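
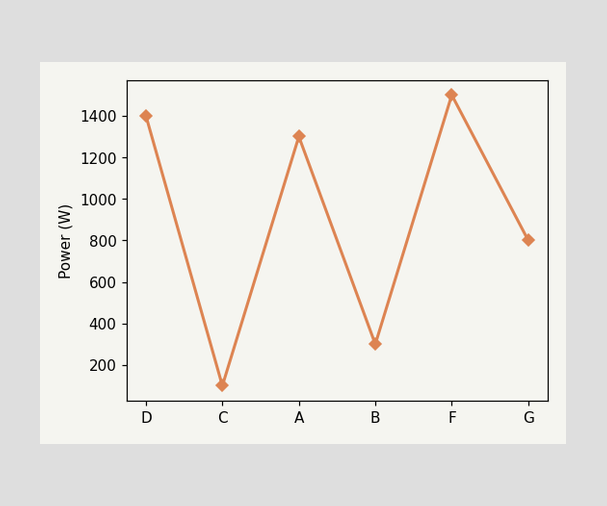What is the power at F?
1500W

At F, the line is at 1500W.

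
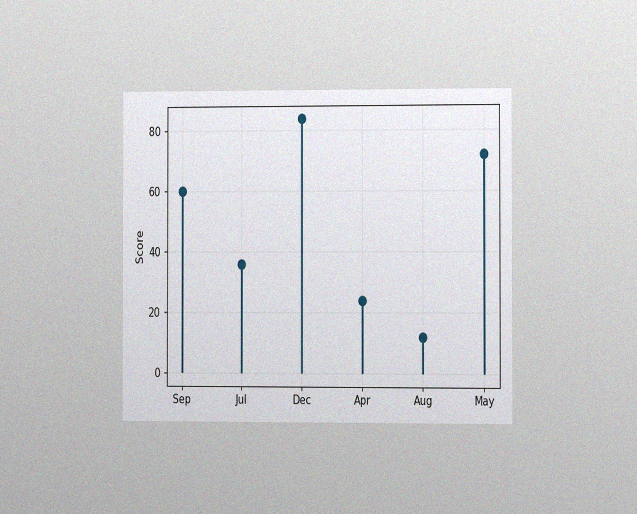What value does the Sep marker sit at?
60

The chart is viewed at a slight angle, with some photo noise. The Sep marker sits at 60.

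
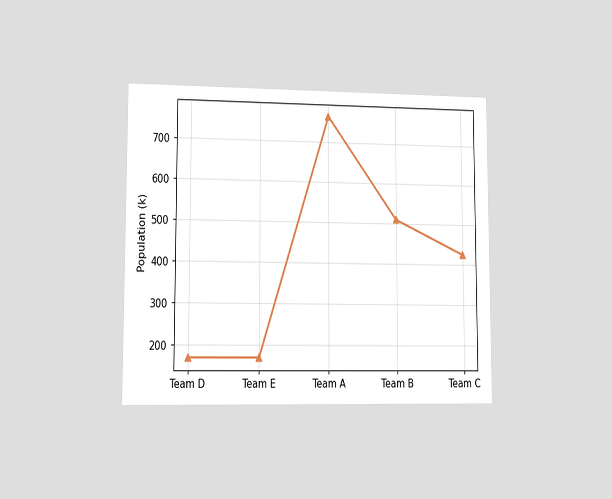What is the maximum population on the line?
The chart is viewed at a slight angle. The highest point is at Team A, and reading across to the y-axis gives 765k.

765k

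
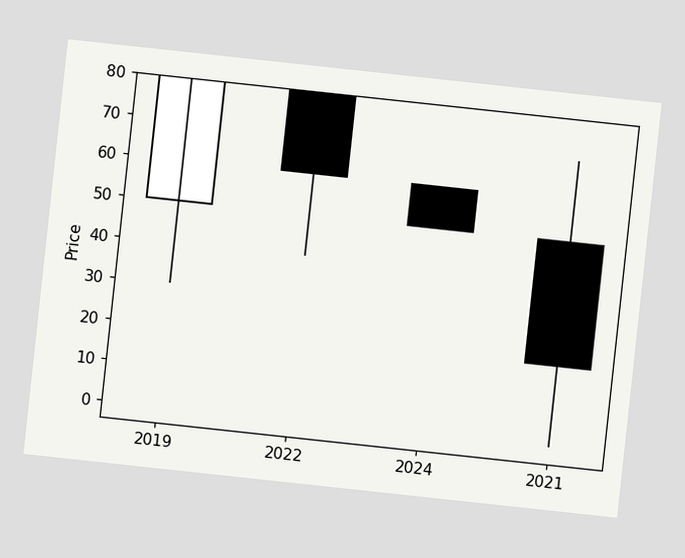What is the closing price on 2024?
The chart is tilted about 6° clockwise. The 2024 candle closes at 50.

50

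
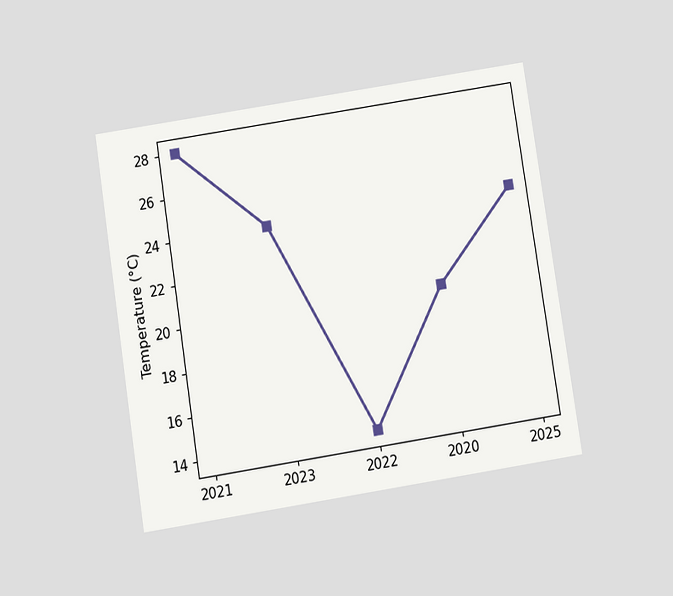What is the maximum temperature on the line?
The chart is tilted about 9° counter-clockwise and viewed at a slight angle. The highest point is at 2021, and reading across to the y-axis gives 28°C.

28°C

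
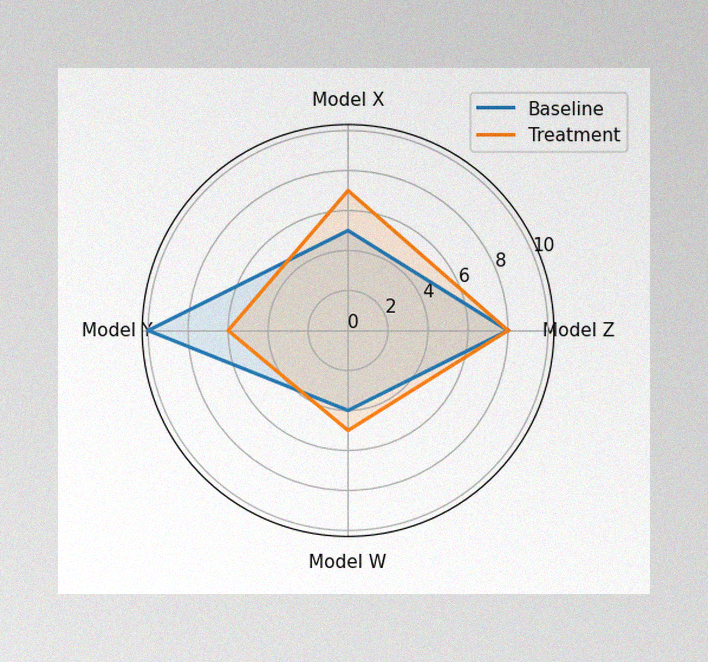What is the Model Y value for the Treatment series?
6

The image has some photo noise and uneven lighting. On the Model Y axis, Treatment reaches 6.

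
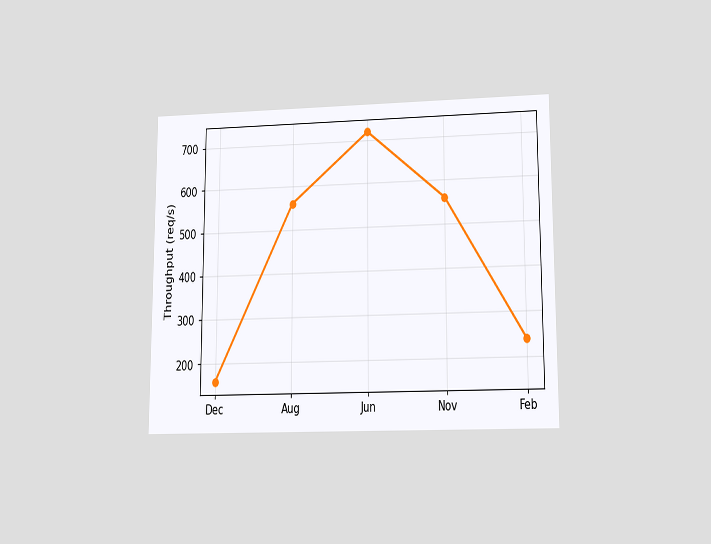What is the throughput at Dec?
The chart is viewed at a slight angle. At Dec, the line is at 160req/s.

160req/s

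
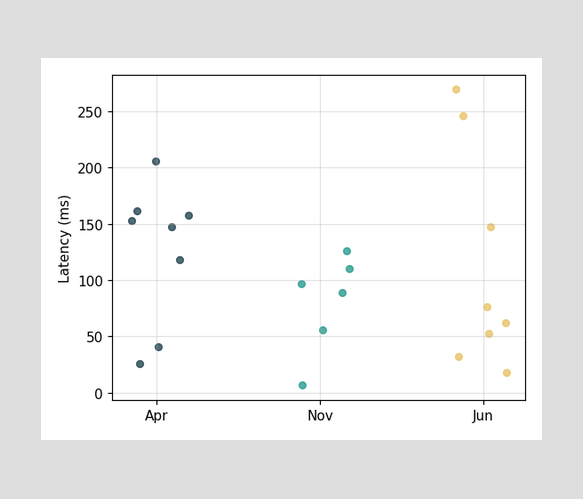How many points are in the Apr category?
Counting the markers in the Apr column gives 8.

8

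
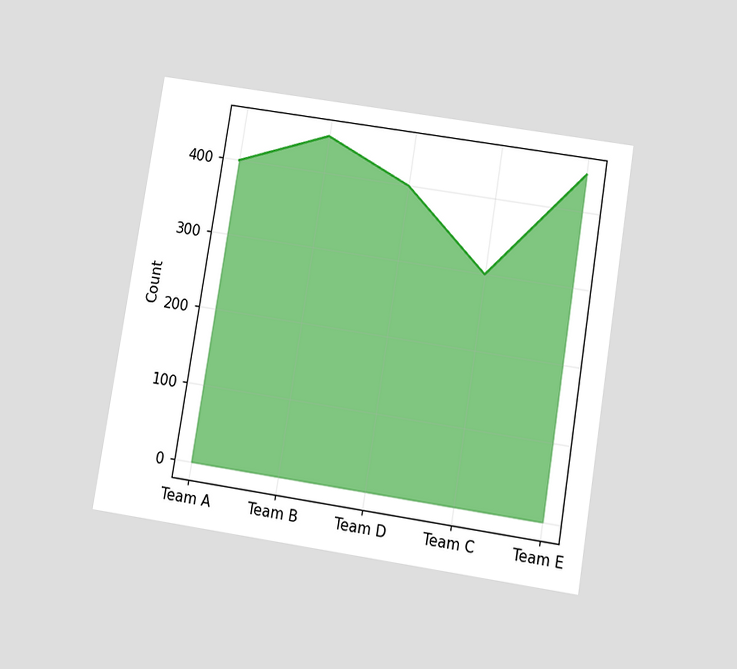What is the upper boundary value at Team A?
The chart is tilted about 9° clockwise and viewed slightly from below. At Team A the upper boundary is at 400.

400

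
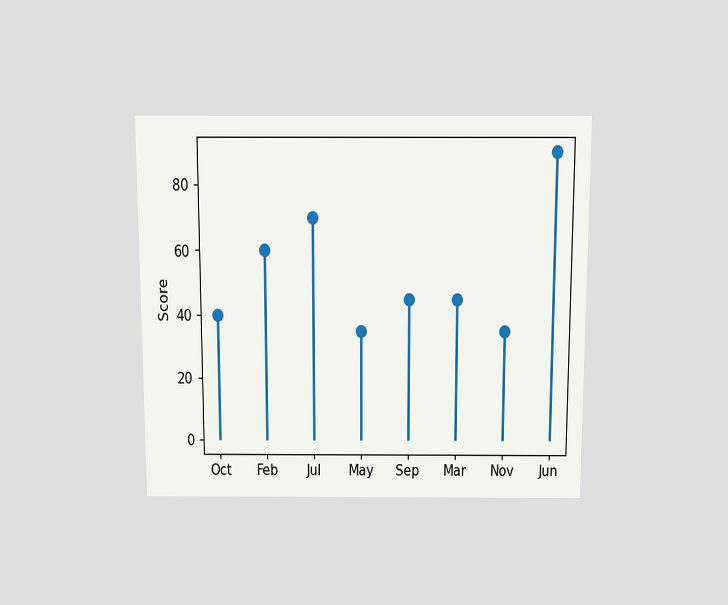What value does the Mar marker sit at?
The chart is viewed slightly from above. The Mar marker sits at 45.

45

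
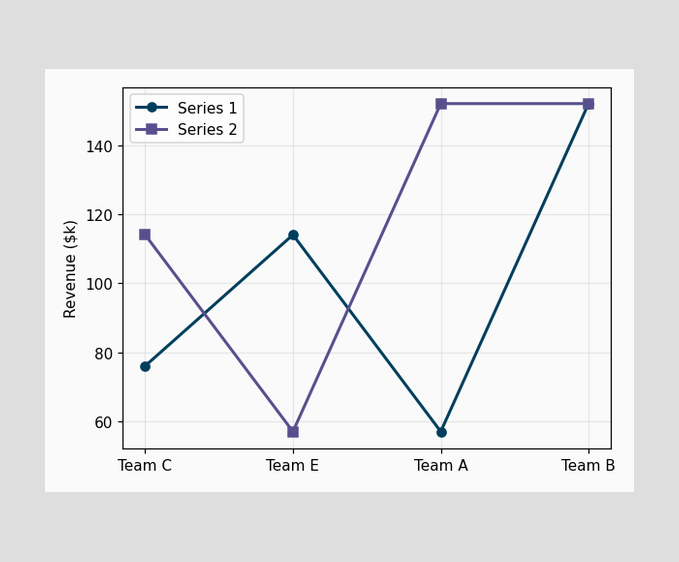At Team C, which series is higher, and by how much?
Series 2, by $38k

At Team C, Series 2 sits above the other line by $38k.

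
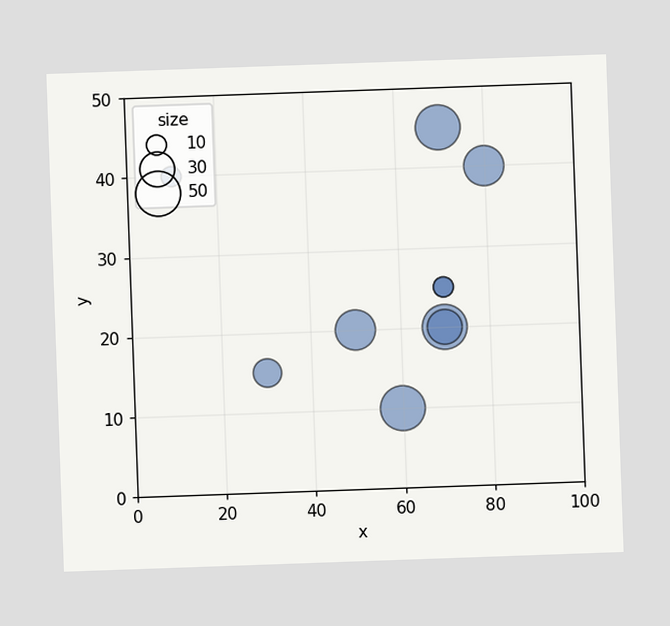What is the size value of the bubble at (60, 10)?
The chart is tilted about 2° counter-clockwise. Matching the bubble at (60, 10) against the size legend gives 50.

50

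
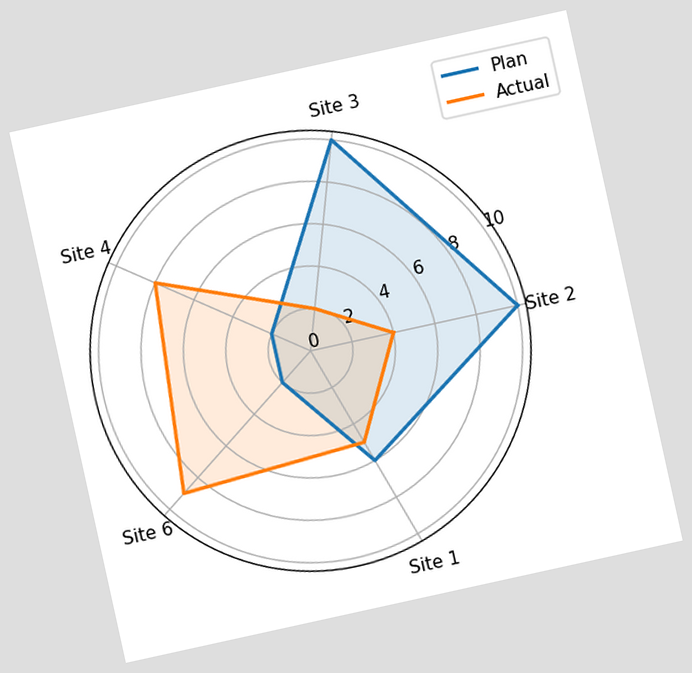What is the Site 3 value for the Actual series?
2

The chart is tilted about 12° counter-clockwise. On the Site 3 axis, Actual reaches 2.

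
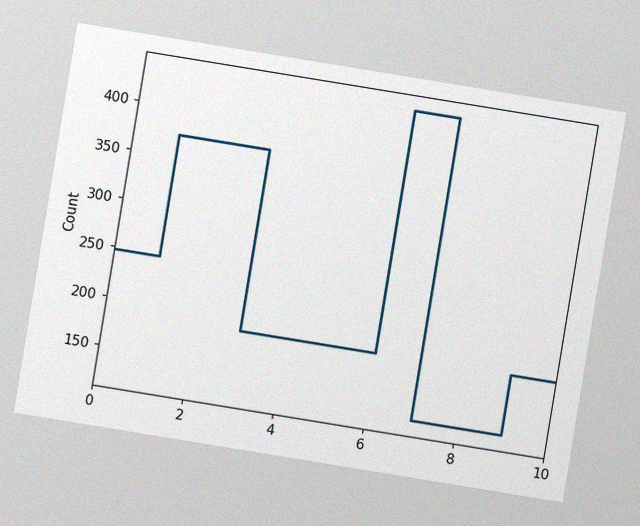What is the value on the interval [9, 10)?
186

The chart is tilted about 9° clockwise, with some photo noise. On [9, 10) the step sits at 186.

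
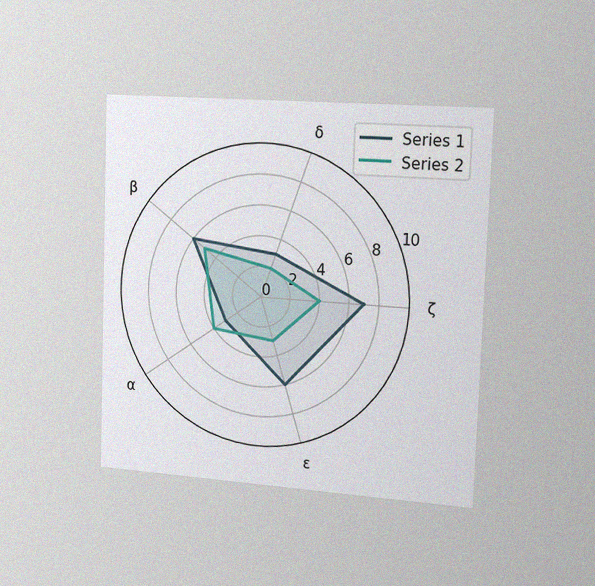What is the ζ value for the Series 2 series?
The chart is tilted about 2° clockwise and viewed slightly from the right, with some photo noise. On the ζ axis, Series 2 reaches 4.

4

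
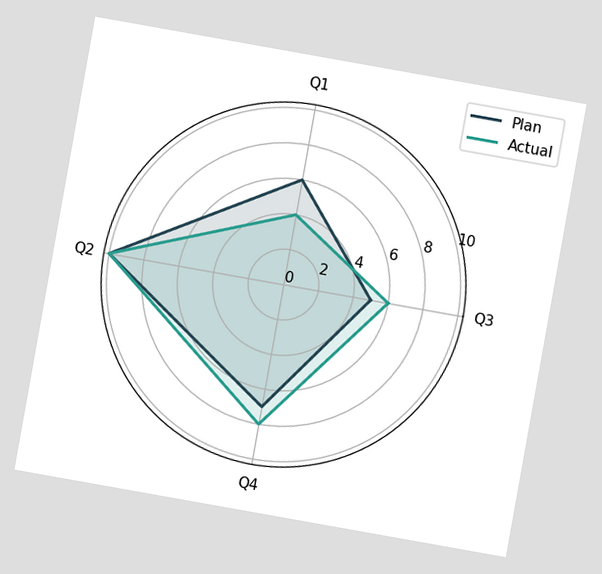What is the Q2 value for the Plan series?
The chart is tilted about 10° clockwise. On the Q2 axis, Plan reaches 10.

10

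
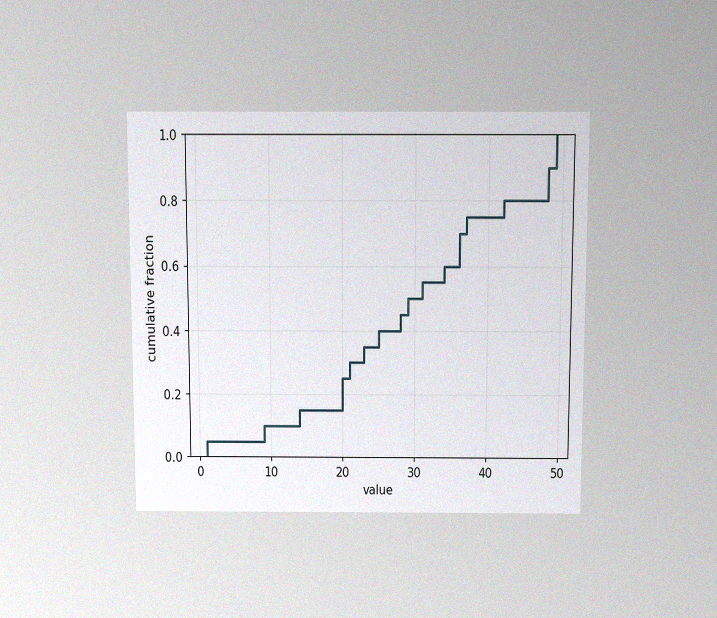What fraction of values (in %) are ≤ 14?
15%

The chart is viewed slightly from above, with some photo noise. At x=14 the ECDF step is at 15%.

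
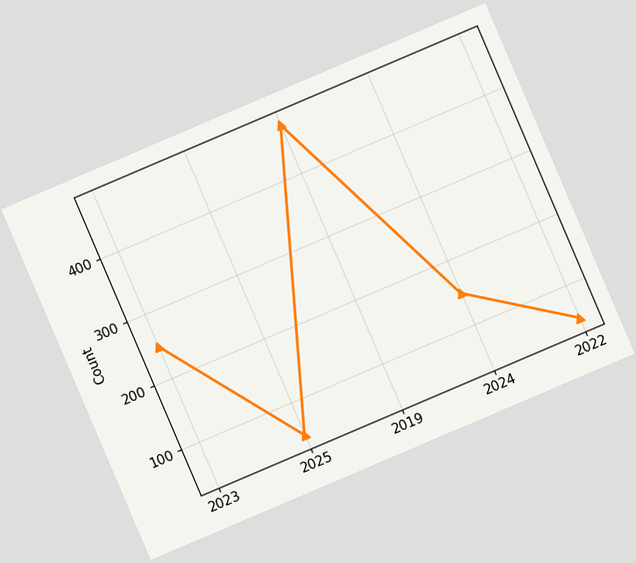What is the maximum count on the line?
475

The chart is tilted about 23° counter-clockwise. The highest point is at 2019, and reading across to the y-axis gives 475.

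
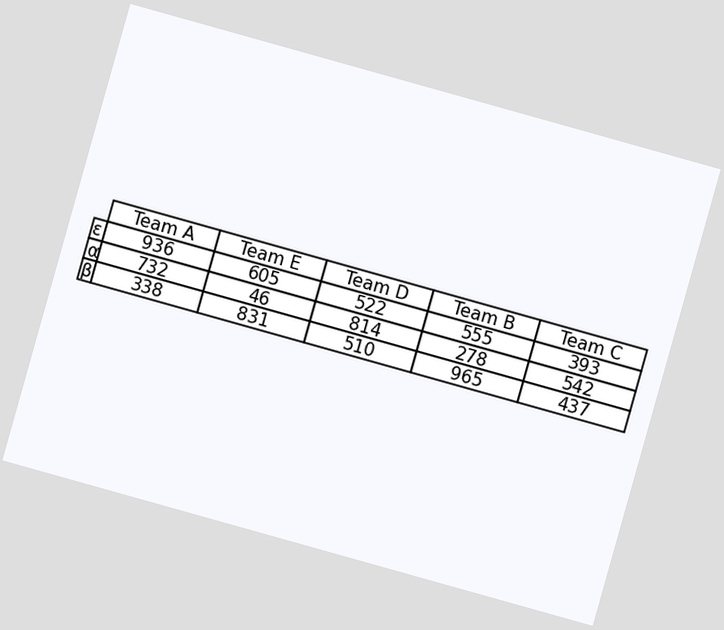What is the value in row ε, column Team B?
555

The chart is tilted about 16° clockwise. The (ε, Team B) cell reads 555.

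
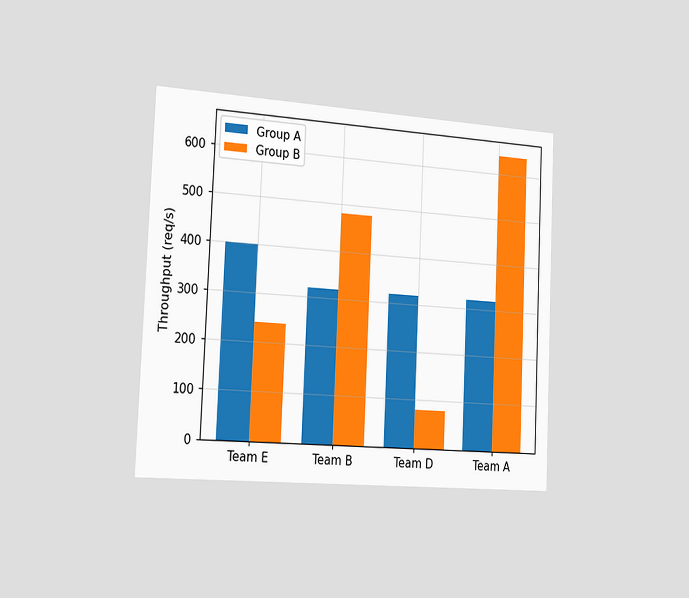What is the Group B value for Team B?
The chart is tilted about 2° clockwise and viewed slightly from the left. The Group B bar at Team B reaches 480req/s on the y-axis.

480req/s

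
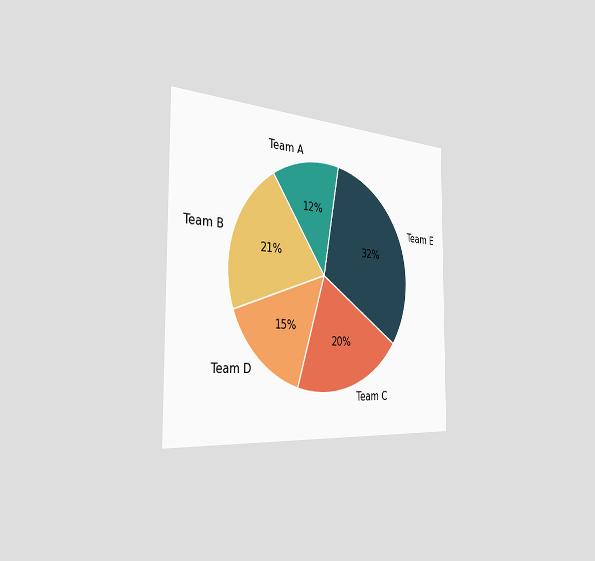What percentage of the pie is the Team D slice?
The chart is viewed slightly from the left. The Team D slice takes up 15% of the pie.

15%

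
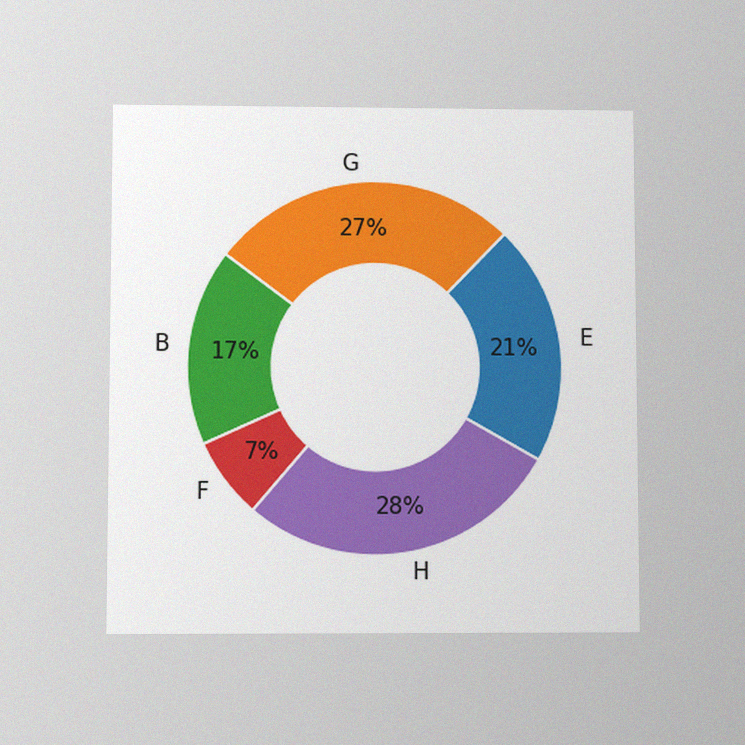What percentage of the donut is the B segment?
17%

The chart is viewed at a slight angle, with some photo noise. The B segment takes up 17% of the ring.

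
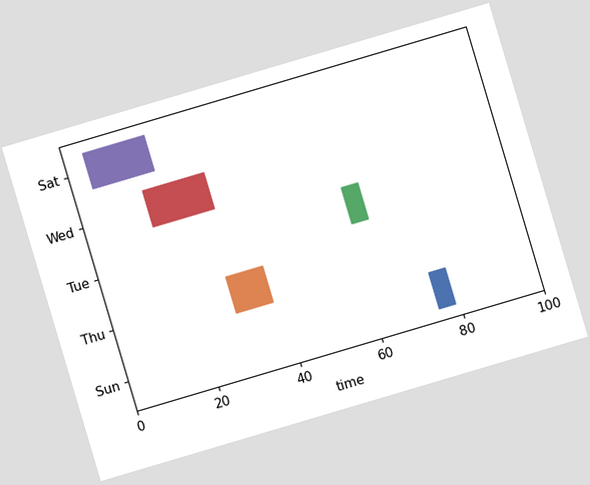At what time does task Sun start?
75

The chart is tilted about 17° counter-clockwise. The Sun bar begins at t=75.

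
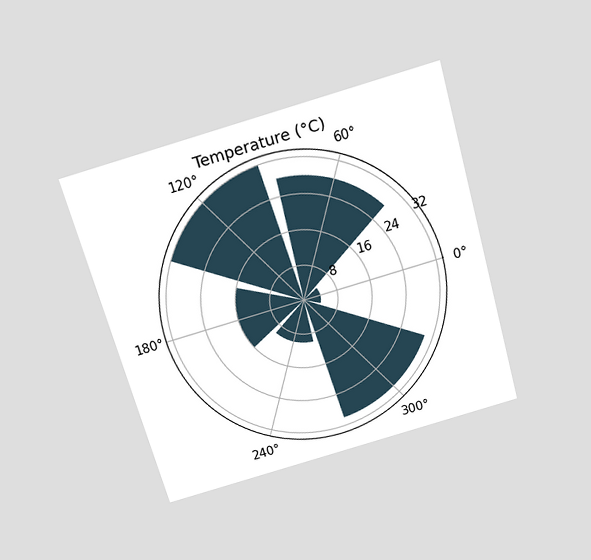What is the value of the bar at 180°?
The chart is tilted about 16° counter-clockwise and viewed slightly from above. The bar at 180° reaches 16°C on the radial axis.

16°C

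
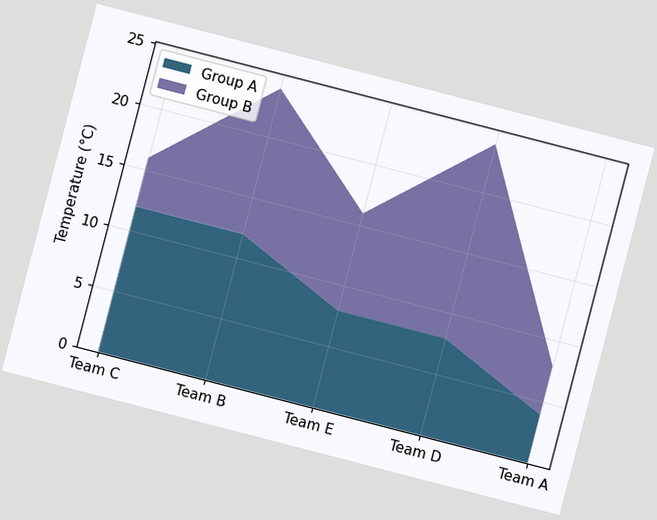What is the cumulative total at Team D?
The chart is tilted about 15° clockwise. The stacked total at Team D reaches 24°C.

24°C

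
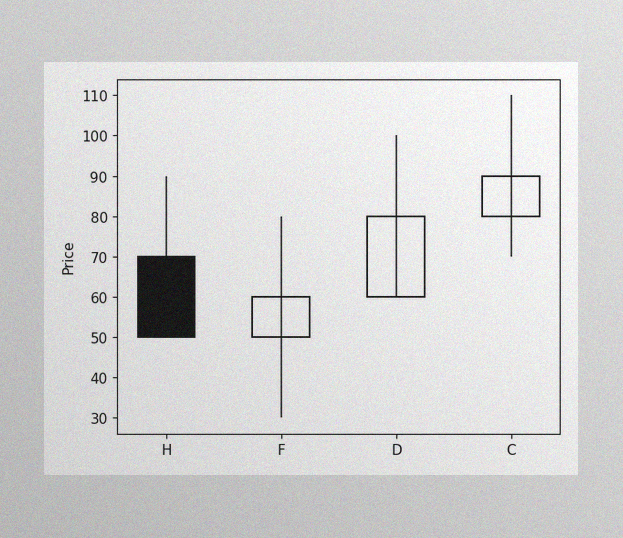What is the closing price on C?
90

The image has some photo noise and uneven lighting. The C candle closes at 90.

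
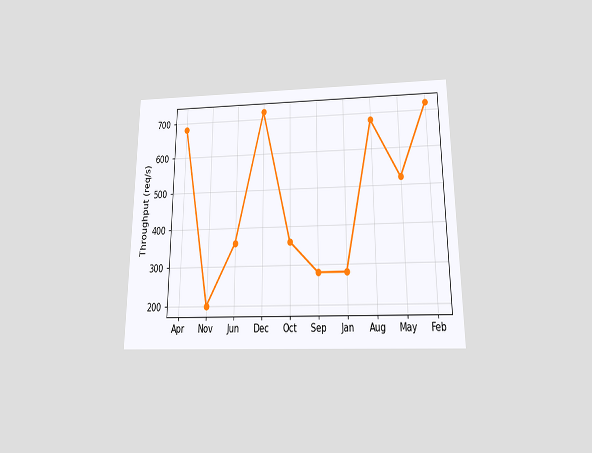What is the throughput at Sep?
280req/s

The chart is viewed slightly from below. At Sep, the line is at 280req/s.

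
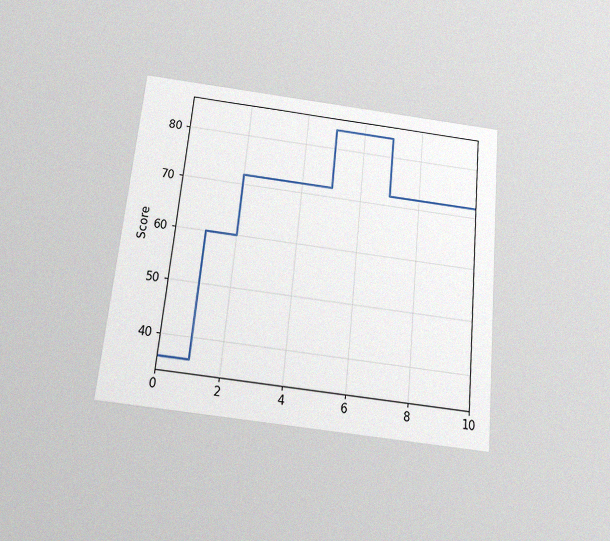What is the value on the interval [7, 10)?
The chart is tilted about 6° clockwise and viewed slightly from below, with some photo noise. On [7, 10) the step sits at 72.

72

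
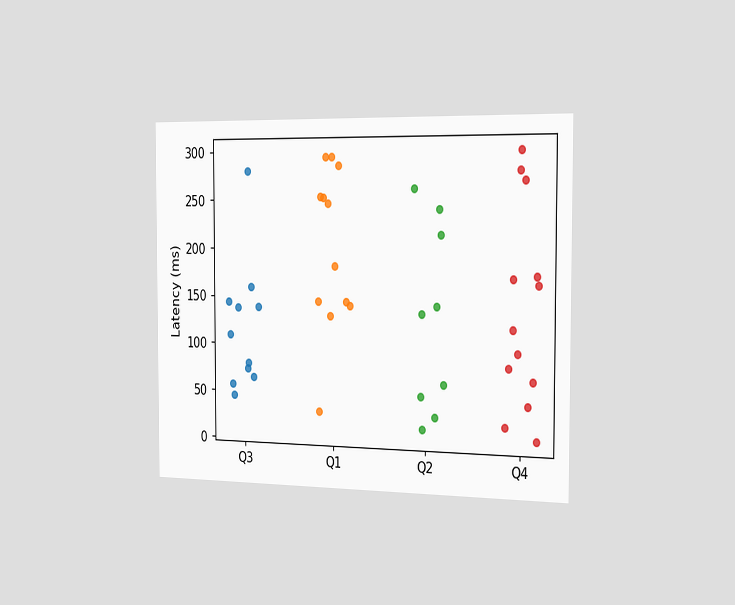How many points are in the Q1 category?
12

The chart is viewed slightly from the right. Counting the markers in the Q1 column gives 12.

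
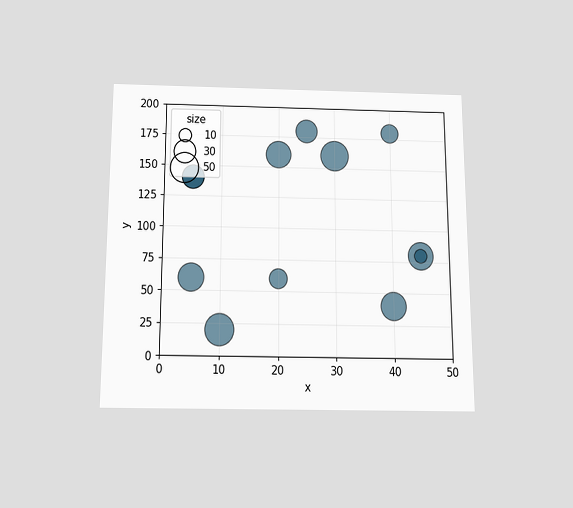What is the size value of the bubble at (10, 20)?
50

The chart is viewed slightly from below. Matching the bubble at (10, 20) against the size legend gives 50.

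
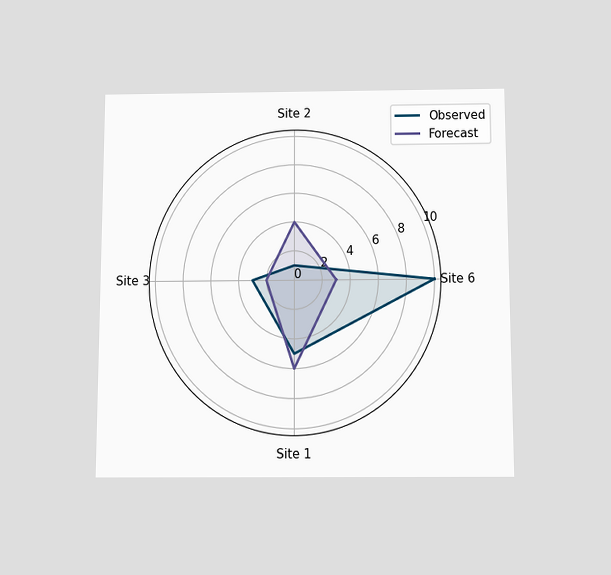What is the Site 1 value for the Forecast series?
The chart is viewed slightly from below. On the Site 1 axis, Forecast reaches 6.

6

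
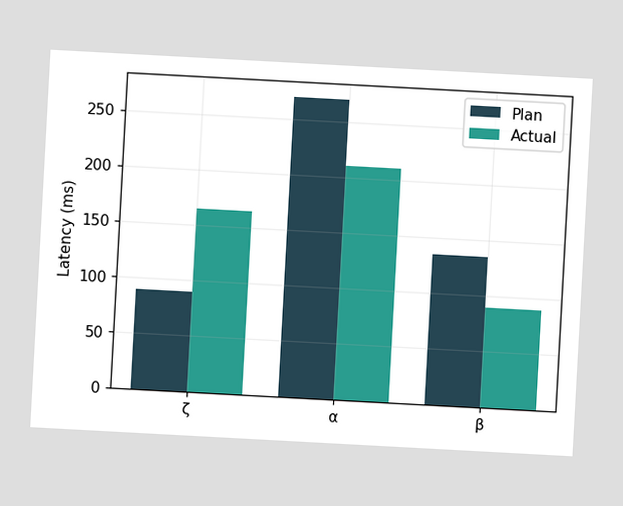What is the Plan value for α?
270ms

The chart is tilted about 3° clockwise. The Plan bar at α reaches 270ms on the y-axis.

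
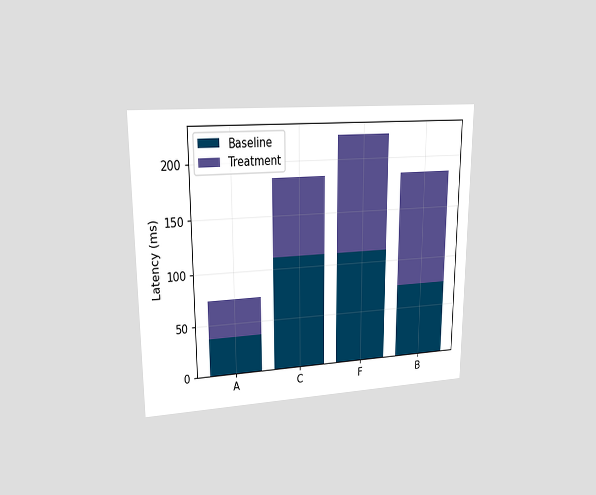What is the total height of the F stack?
222ms

The chart is viewed at a slight angle. The F stack's top reaches 222ms on the y-axis.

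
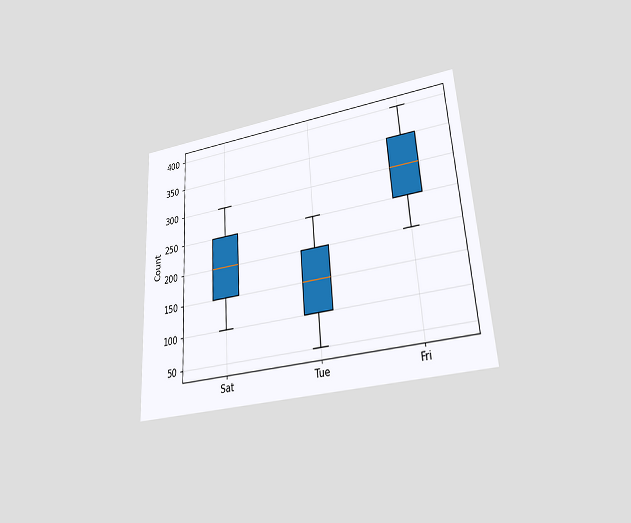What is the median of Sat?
200

The chart is tilted about 4° counter-clockwise and viewed at a slight angle. The median line in the Sat box sits at 200.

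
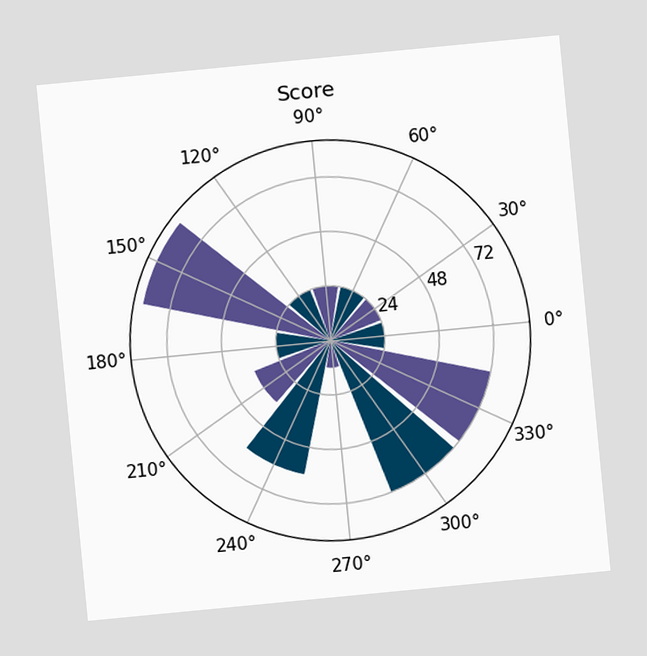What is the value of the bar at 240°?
60

The chart is tilted about 5° counter-clockwise. The bar at 240° reaches 60 on the radial axis.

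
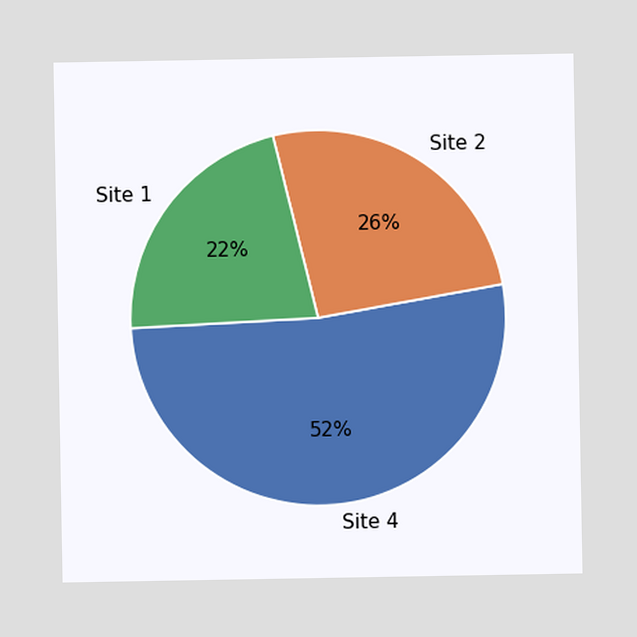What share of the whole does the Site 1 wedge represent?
The Site 1 slice takes up 22% of the pie.

22%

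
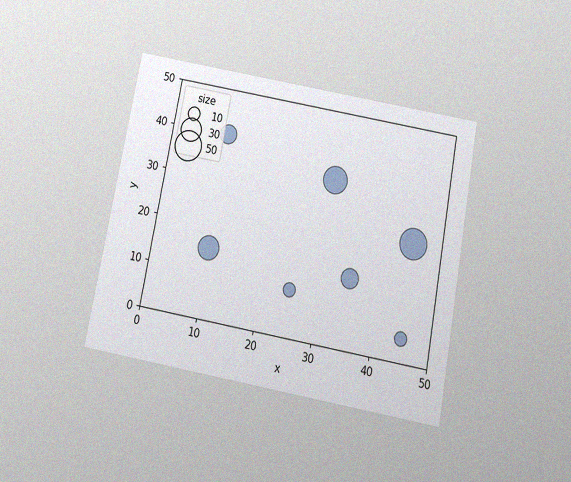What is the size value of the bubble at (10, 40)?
The chart is tilted about 11° clockwise and viewed slightly from below, with some photo noise. Matching the bubble at (10, 40) against the size legend gives 20.

20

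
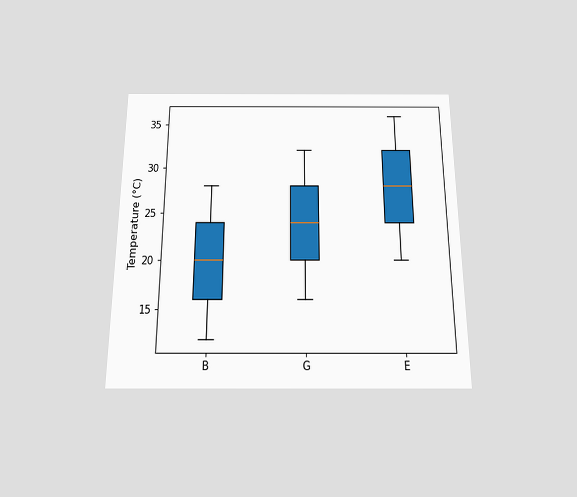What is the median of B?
20°C

The chart is viewed slightly from below. The median line in the B box sits at 20°C.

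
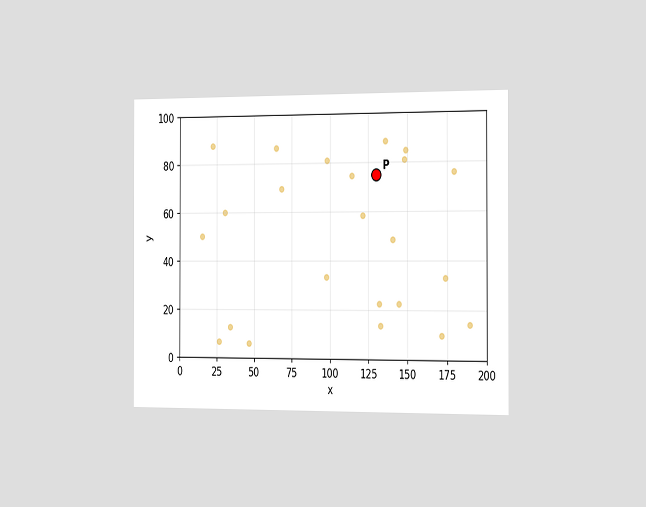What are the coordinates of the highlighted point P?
(130, 75)

The chart is viewed slightly from the right. Following the gridlines from P to each axis, P sits at (130, 75).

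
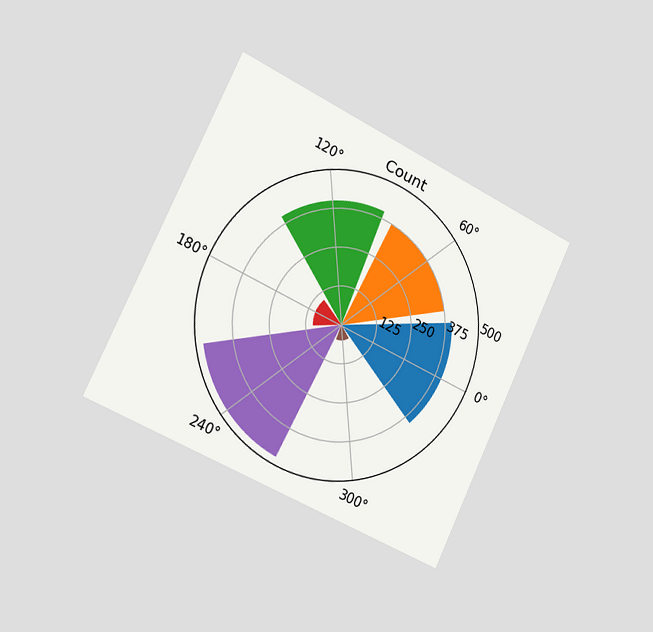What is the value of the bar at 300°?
50

The chart is tilted about 26° clockwise and viewed slightly from the left. The bar at 300° reaches 50 on the radial axis.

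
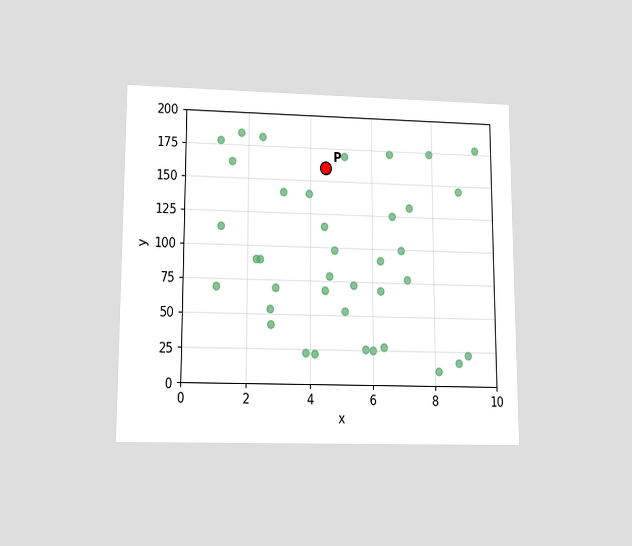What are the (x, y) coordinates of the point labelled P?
The chart is viewed slightly from below. Following the gridlines from P to each axis, P sits at (4.5, 160).

(4.5, 160)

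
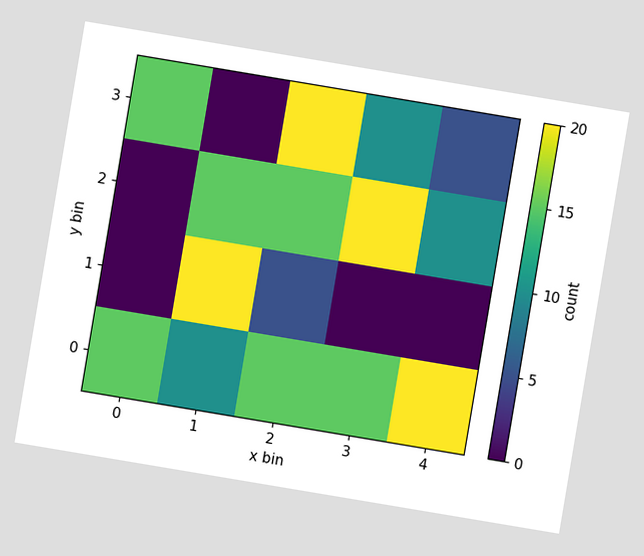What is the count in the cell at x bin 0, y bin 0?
The chart is tilted about 10° clockwise. Matching the cell (0, 0) against the colorbar gives 15.

15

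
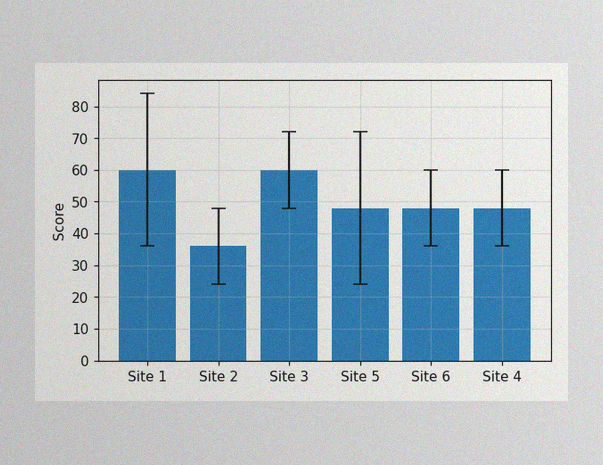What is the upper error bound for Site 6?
The image has some photo noise and uneven lighting. The Site 6 bar's upper whisker reaches 60.

60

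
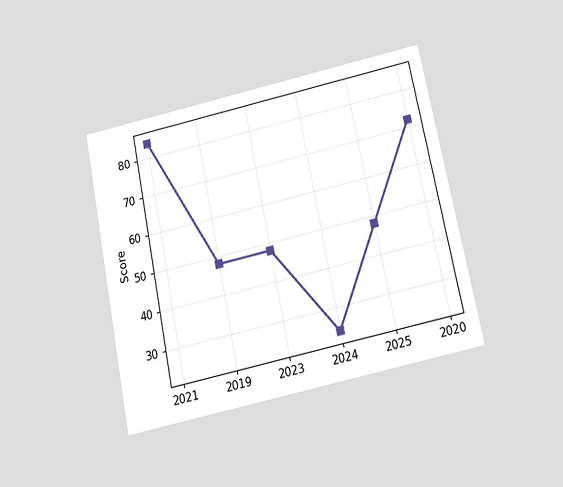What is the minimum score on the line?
24

The chart is tilted about 12° counter-clockwise and viewed slightly from below. The lowest point is at 2024, and reading across to the y-axis gives 24.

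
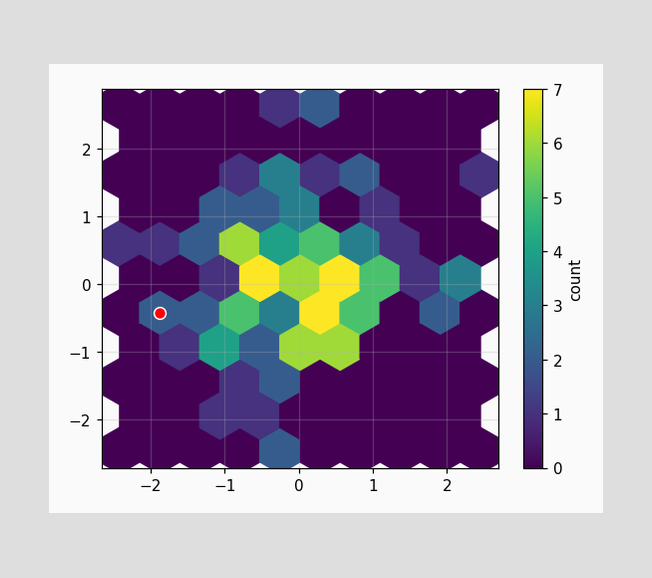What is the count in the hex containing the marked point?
2

The marked hex reads 2 on the colorbar.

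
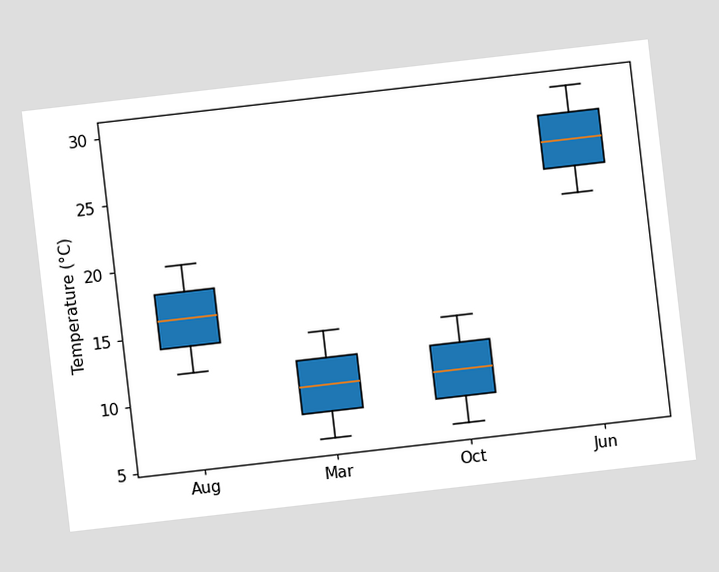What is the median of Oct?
The chart is tilted about 7° counter-clockwise. The median line in the Oct box sits at 10°C.

10°C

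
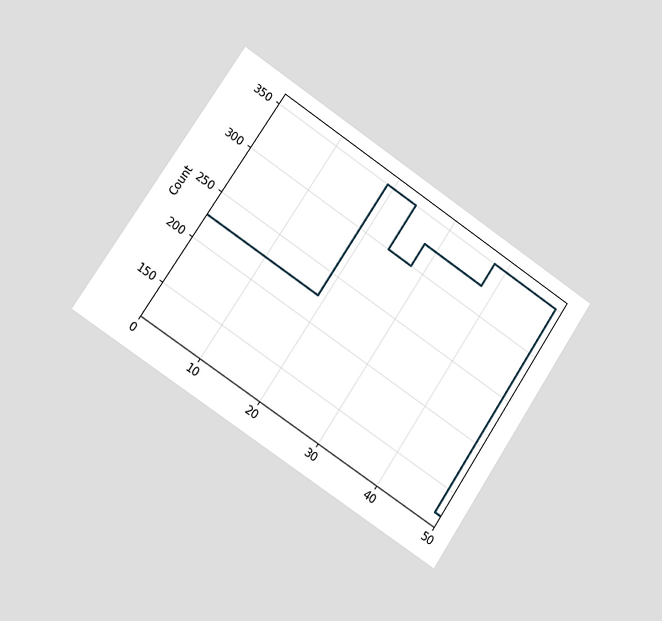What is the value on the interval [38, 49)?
350

The chart is tilted about 34° clockwise and viewed slightly from the left. On [38, 49) the step sits at 350.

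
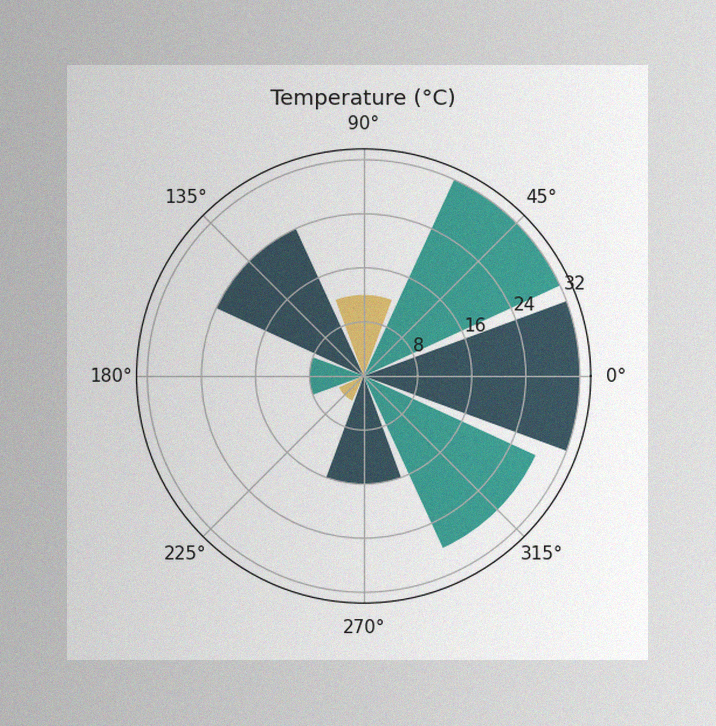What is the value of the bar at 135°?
24°C

The image has some photo noise and uneven lighting. The bar at 135° reaches 24°C on the radial axis.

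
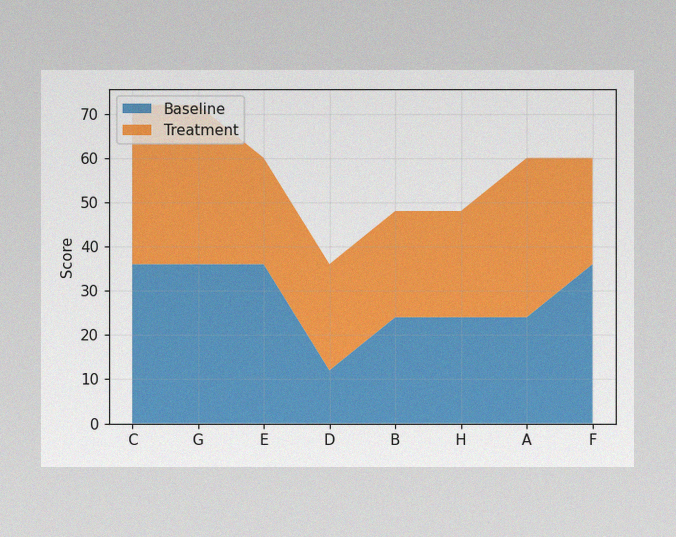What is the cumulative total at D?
36

The image has some photo noise and uneven lighting. The stacked total at D reaches 36.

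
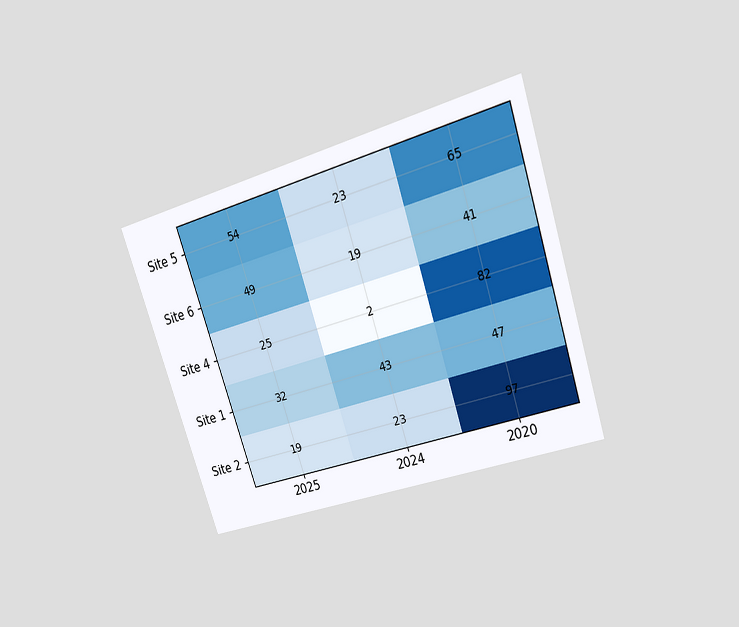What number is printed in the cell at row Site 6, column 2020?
The chart is tilted about 18° counter-clockwise and viewed at a slight angle. The (Site 6, 2020) cell reads 41.

41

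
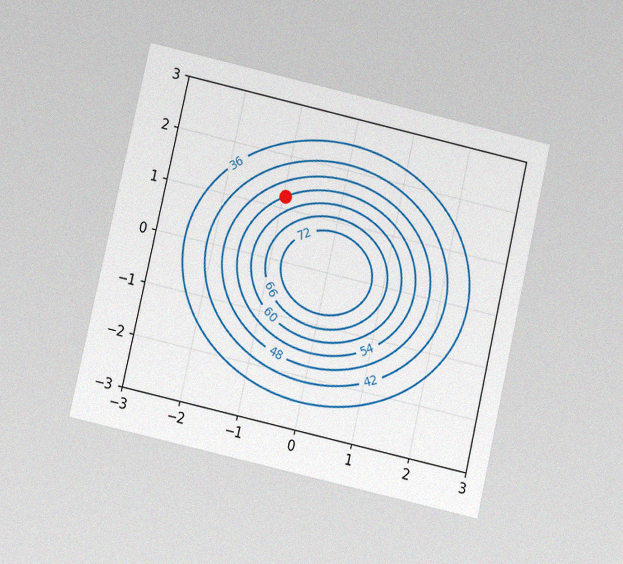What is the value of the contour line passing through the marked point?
54

The chart is tilted about 13° clockwise and viewed at a slight angle, with some photo noise. The marked point sits on the contour labelled 54.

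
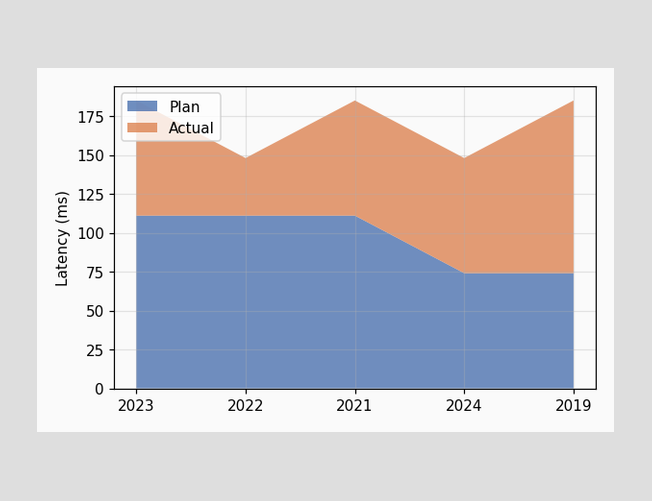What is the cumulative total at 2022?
The stacked total at 2022 reaches 148ms.

148ms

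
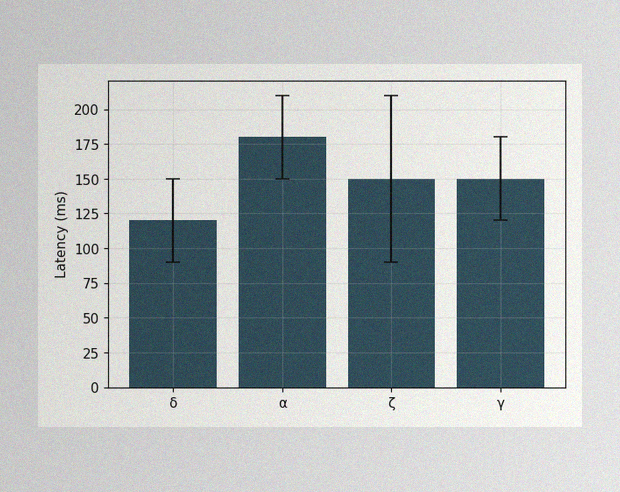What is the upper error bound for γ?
The image has some photo noise and uneven lighting. The γ bar's upper whisker reaches 180ms.

180ms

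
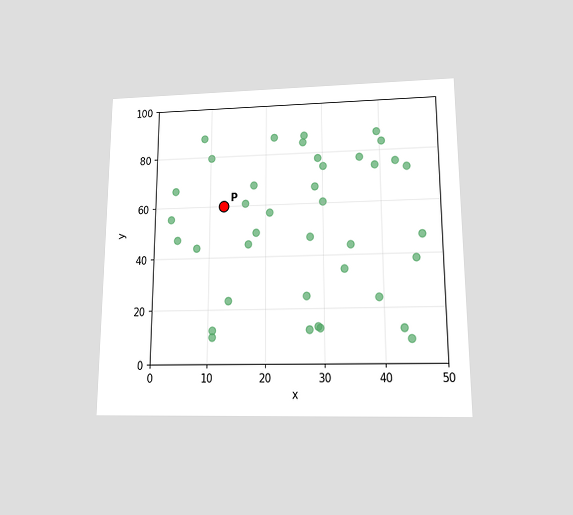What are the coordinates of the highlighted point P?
The chart is viewed slightly from below. Following the gridlines from P to each axis, P sits at (12.5, 60).

(12.5, 60)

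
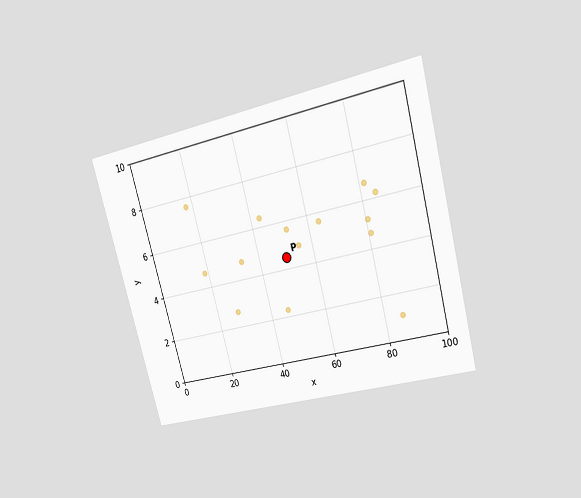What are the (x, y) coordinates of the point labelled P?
The chart is tilted about 15° counter-clockwise and viewed at a slight angle. Following the gridlines from P to each axis, P sits at (50, 4.5).

(50, 4.5)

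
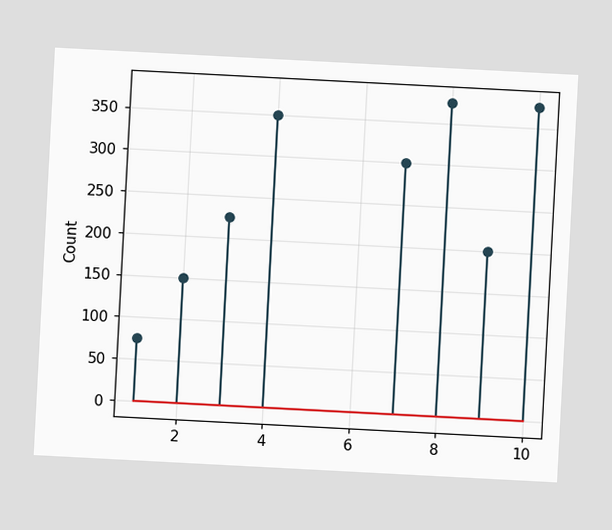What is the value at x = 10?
375

The chart is tilted about 3° clockwise. The stem at x=10 reaches 375.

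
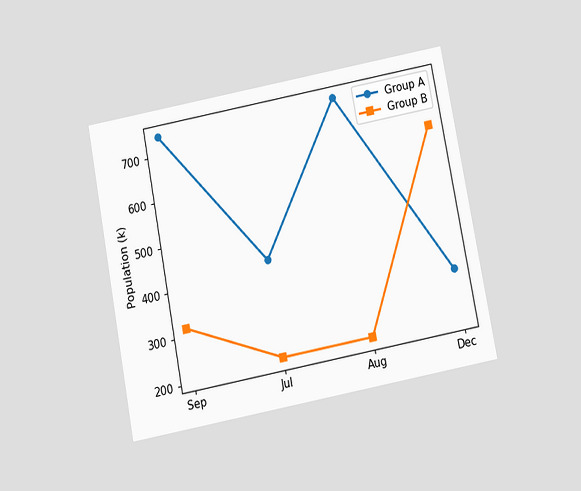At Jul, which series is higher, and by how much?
The chart is tilted about 11° counter-clockwise and viewed slightly from below. At Jul, Group A sits above the other line by 212k.

Group A, by 212k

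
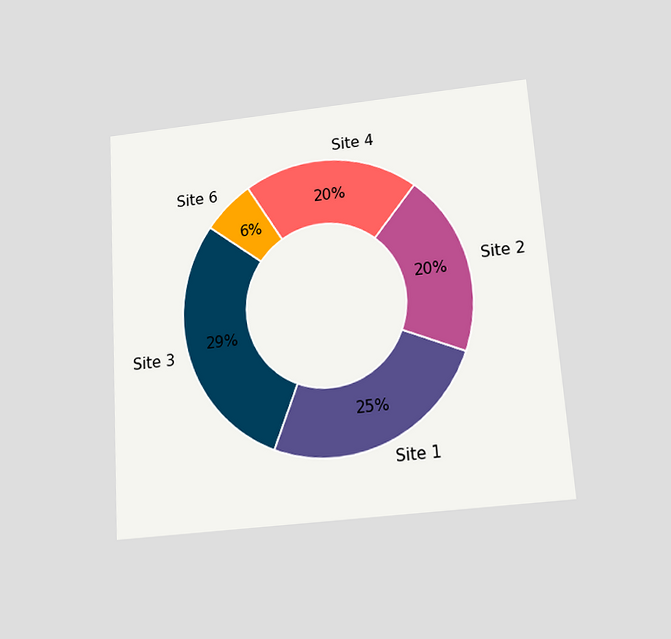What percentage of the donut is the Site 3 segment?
29%

The chart is tilted about 4° counter-clockwise and viewed slightly from below. The Site 3 segment takes up 29% of the ring.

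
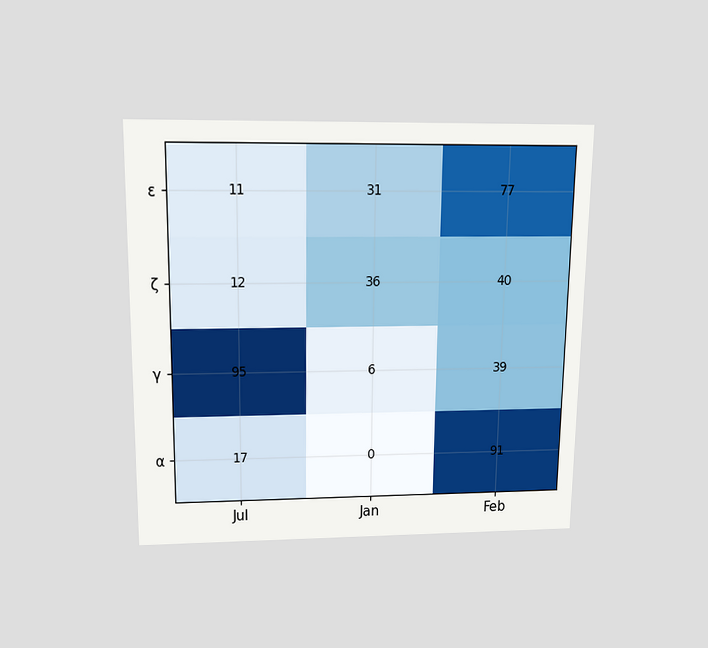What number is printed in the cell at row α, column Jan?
0

The chart is viewed slightly from above. The (α, Jan) cell reads 0.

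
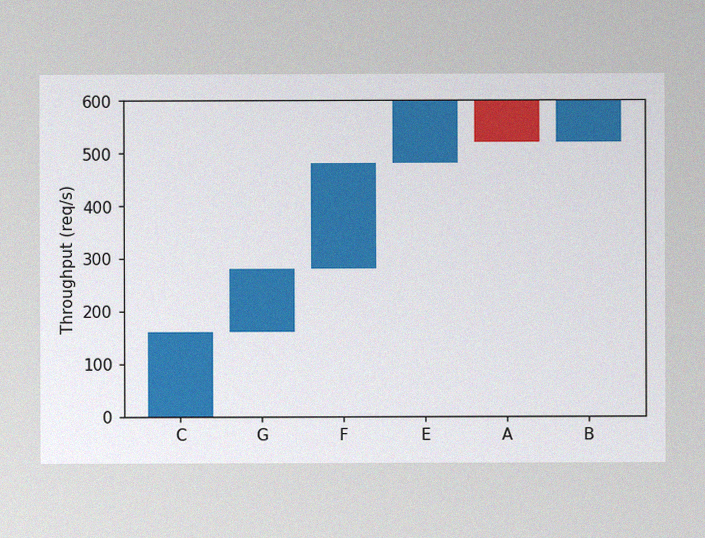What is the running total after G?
The image has some photo noise and uneven lighting. After G the running total reaches 280req/s.

280req/s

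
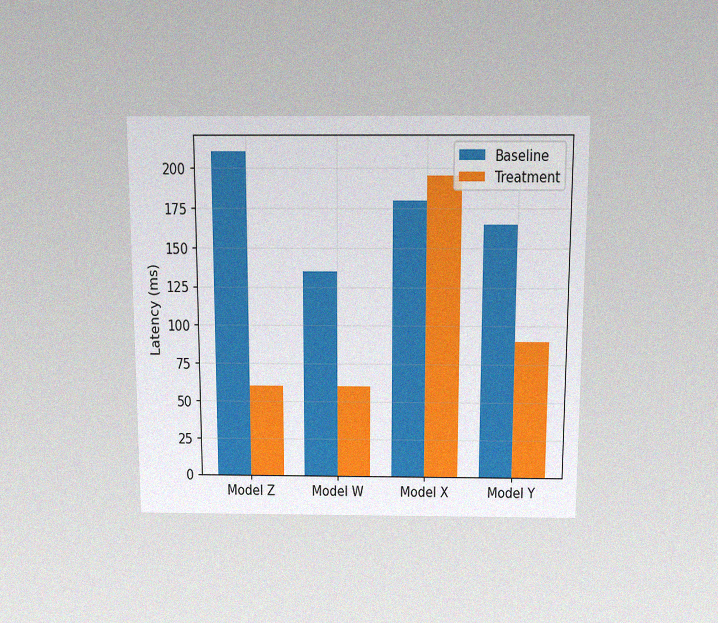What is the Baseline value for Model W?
The chart is viewed slightly from above, with some photo noise. The Baseline bar at Model W reaches 135ms on the y-axis.

135ms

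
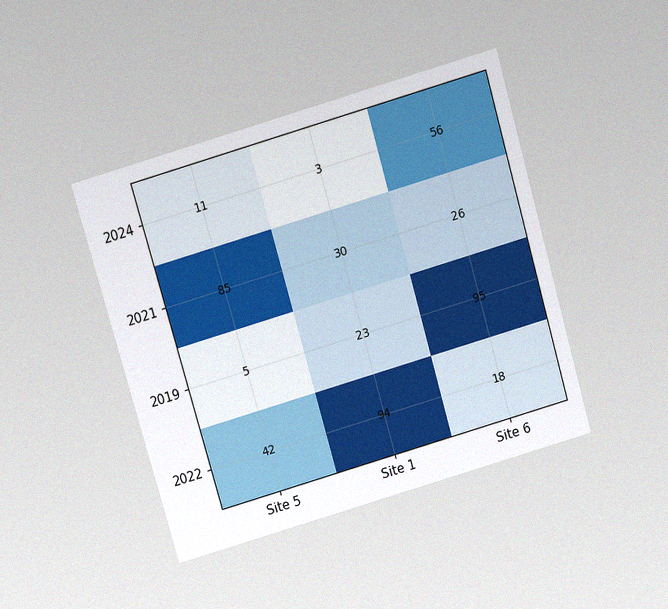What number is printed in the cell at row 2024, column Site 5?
The chart is tilted about 16° counter-clockwise and viewed slightly from above, with some photo noise. The (2024, Site 5) cell reads 11.

11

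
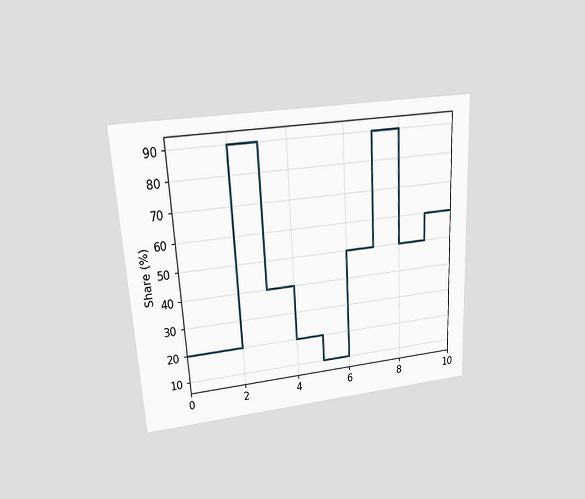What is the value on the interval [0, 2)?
20%

The chart is tilted about 3° counter-clockwise and viewed slightly from above. On [0, 2) the step sits at 20%.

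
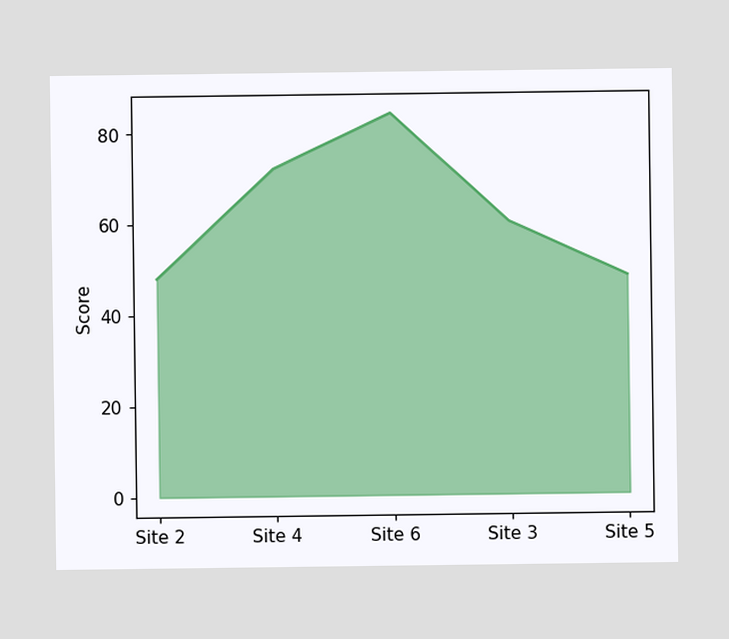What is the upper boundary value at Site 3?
At Site 3 the upper boundary is at 60.

60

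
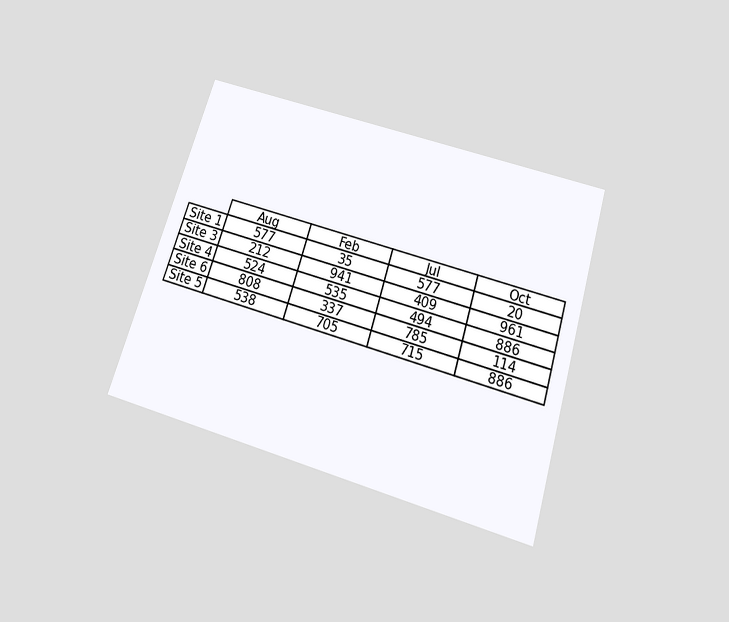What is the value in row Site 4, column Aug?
524

The chart is tilted about 17° clockwise and viewed slightly from below. The (Site 4, Aug) cell reads 524.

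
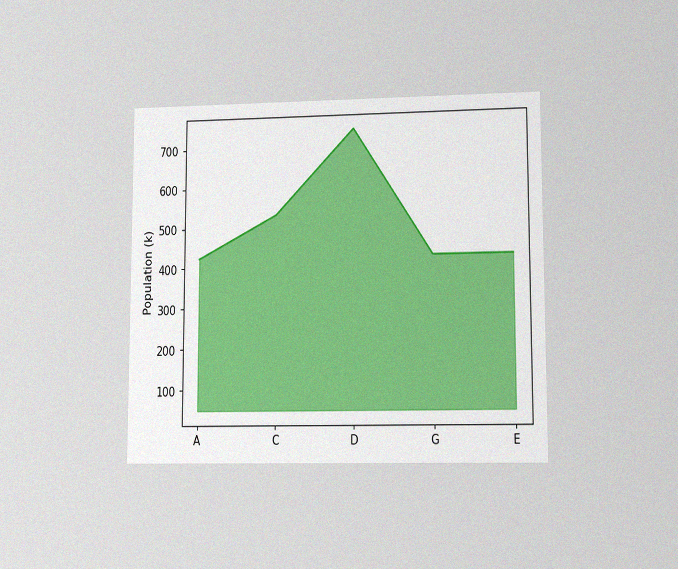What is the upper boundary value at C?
530k

The chart is viewed at a slight angle, with some photo noise. At C the upper boundary is at 530k.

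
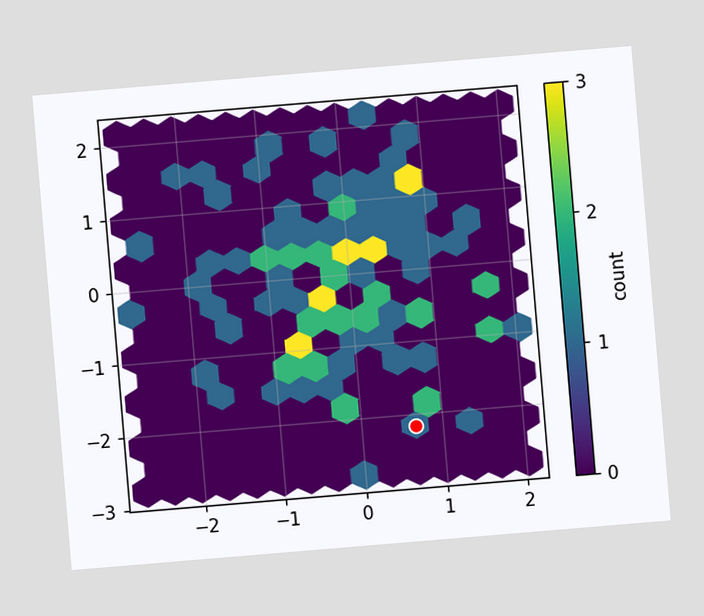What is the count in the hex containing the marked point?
1

The chart is tilted about 5° counter-clockwise. The marked hex reads 1 on the colorbar.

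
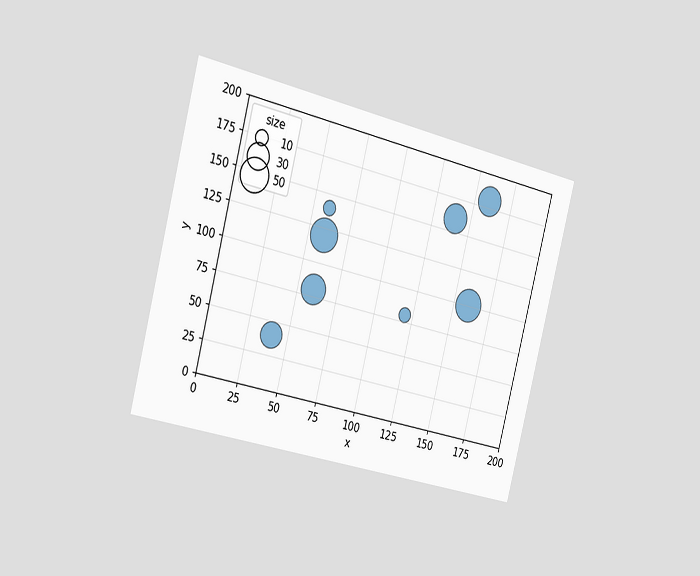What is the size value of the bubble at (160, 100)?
50

The chart is tilted about 14° clockwise and viewed slightly from the left. Matching the bubble at (160, 100) against the size legend gives 50.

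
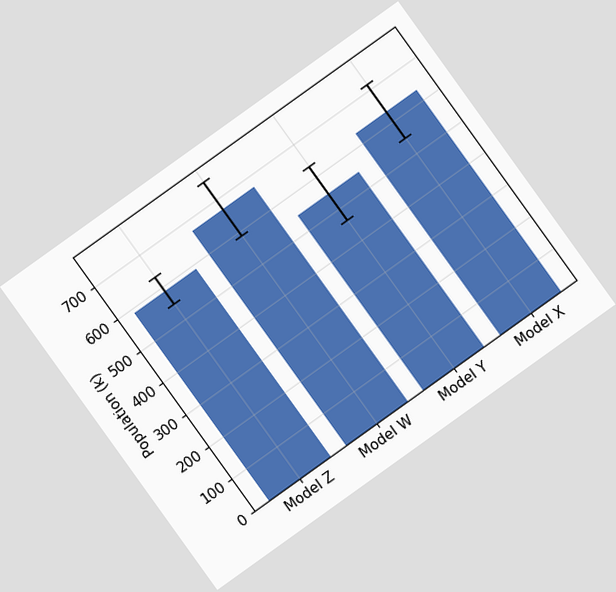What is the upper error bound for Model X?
714k

The chart is tilted about 36° counter-clockwise. The Model X bar's upper whisker reaches 714k.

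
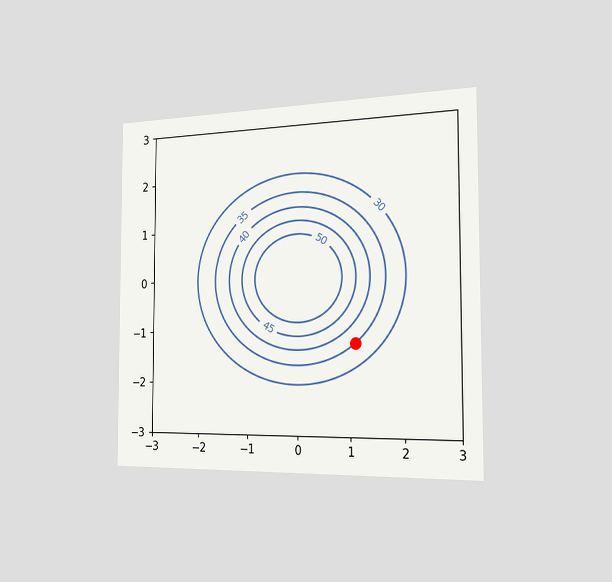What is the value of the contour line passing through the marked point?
35

The chart is viewed slightly from the right. The marked point sits on the contour labelled 35.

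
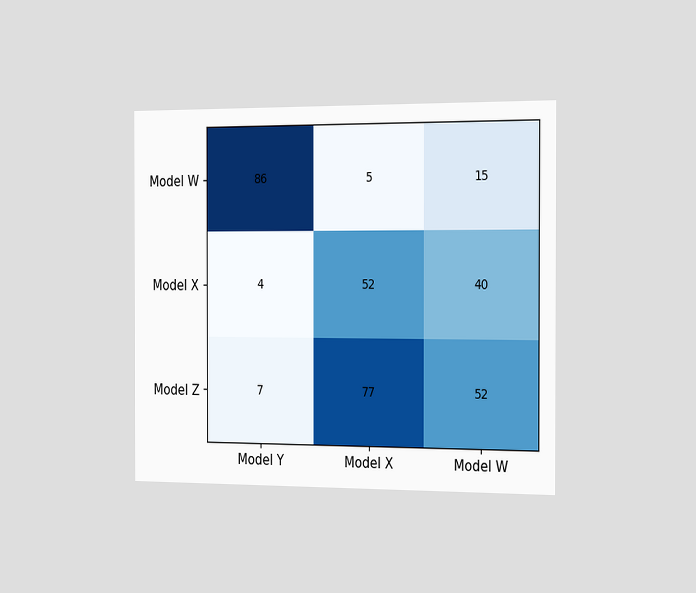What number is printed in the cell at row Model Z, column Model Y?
7

The chart is viewed slightly from the right. The (Model Z, Model Y) cell reads 7.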